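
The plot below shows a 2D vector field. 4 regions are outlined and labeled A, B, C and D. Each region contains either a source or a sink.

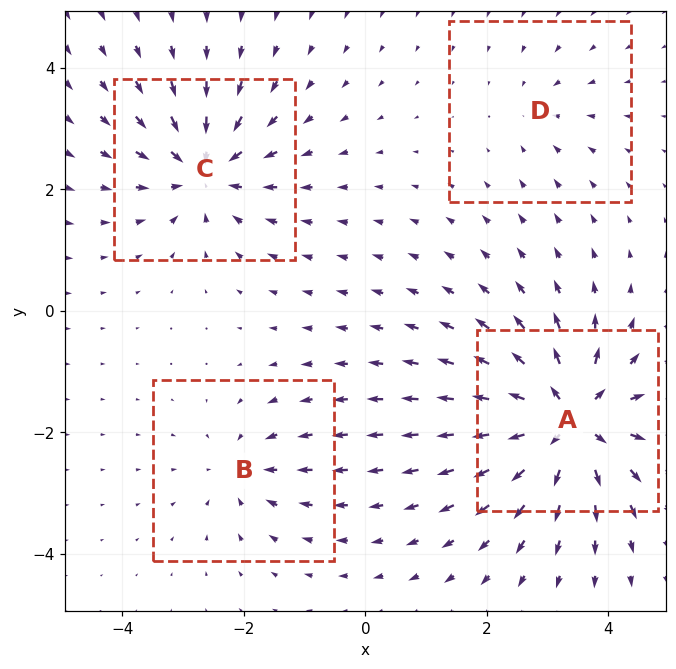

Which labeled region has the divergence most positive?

A

Divergence at each region's feature centre — A: about +9, B: about -4, C: about -6, D: about -3. Region A is most positive.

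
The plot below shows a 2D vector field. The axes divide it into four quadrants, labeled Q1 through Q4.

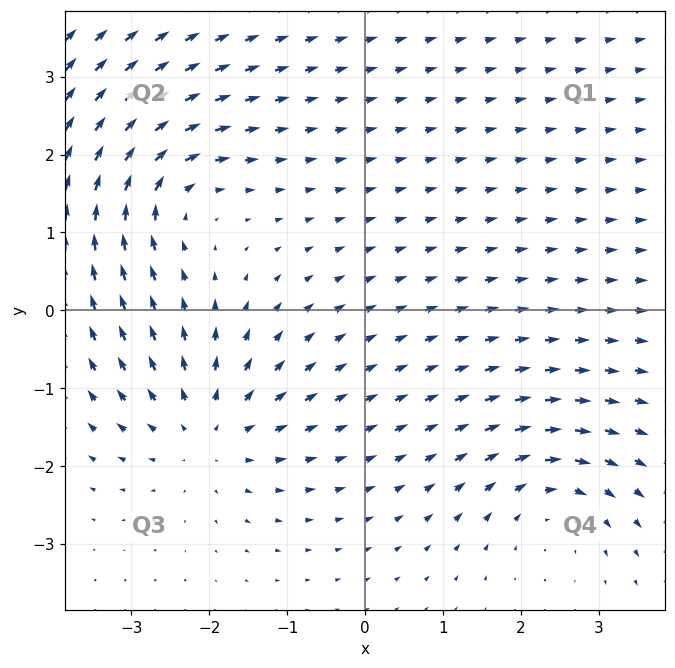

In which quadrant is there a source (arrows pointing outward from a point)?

The source sits at approximately (-2.0, -1.6), which lies in quadrant Q3. The divergence there is about +4, positive as expected for a source.

Q3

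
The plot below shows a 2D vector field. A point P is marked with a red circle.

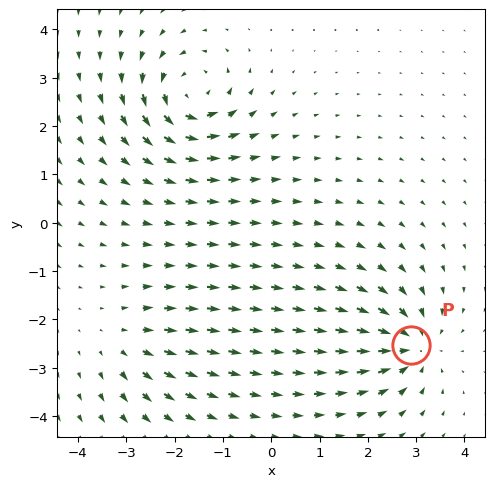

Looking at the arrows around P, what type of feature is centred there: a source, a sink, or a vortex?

At P (2.9, -2.5) the arrows converge inward. Divergence about -6, curl ≈0 — negative divergence with near-zero curl is a sink.

sink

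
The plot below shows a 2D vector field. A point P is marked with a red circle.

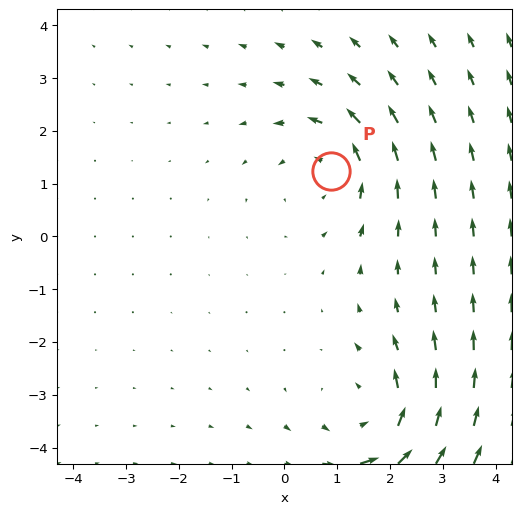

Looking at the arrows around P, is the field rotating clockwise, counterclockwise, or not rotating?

counterclockwise

Near P at (0.9, 1.2) the arrows circulate counterclockwise. The curl (z-component) there is about +3; positive curl means counterclockwise rotation.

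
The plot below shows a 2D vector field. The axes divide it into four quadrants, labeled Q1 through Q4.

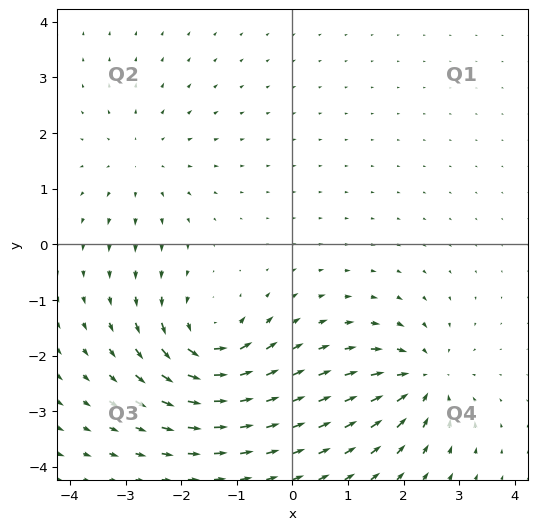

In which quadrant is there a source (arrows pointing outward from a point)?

Q2

The source sits at approximately (-2.7, 1.5), which lies in quadrant Q2. The divergence there is about +3, positive as expected for a source.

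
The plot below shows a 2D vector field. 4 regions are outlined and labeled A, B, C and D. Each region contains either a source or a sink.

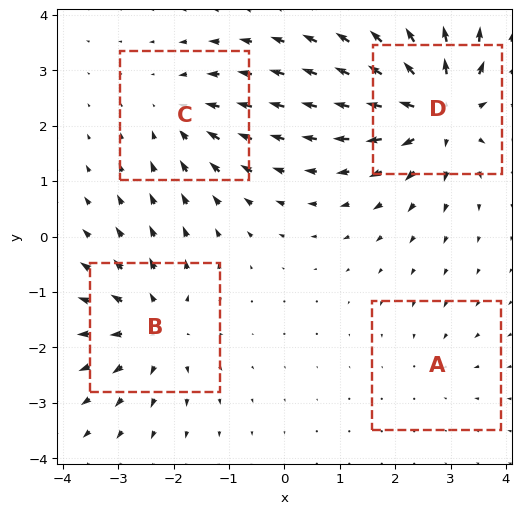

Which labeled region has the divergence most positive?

Divergence at each region's feature centre — A: about -2, B: about +5, C: about -3, D: about +7. Region D is most positive.

D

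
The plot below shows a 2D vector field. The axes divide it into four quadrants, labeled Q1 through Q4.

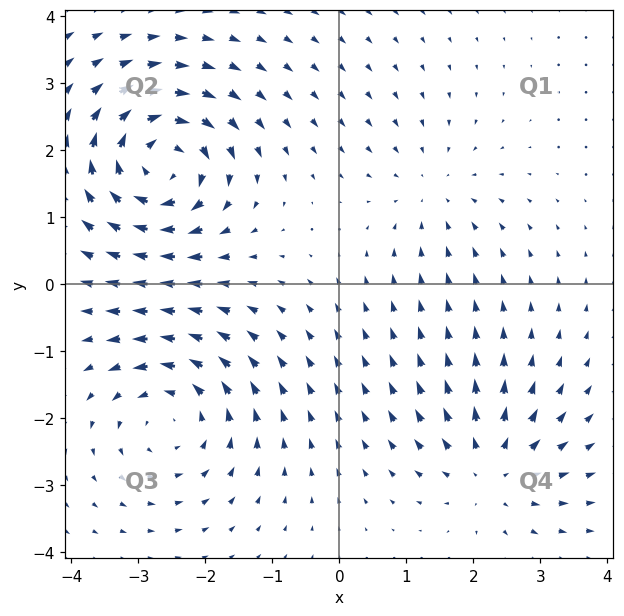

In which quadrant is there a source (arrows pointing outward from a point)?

The source sits at approximately (2.3, -2.8), which lies in quadrant Q4. The divergence there is about +4, positive as expected for a source.

Q4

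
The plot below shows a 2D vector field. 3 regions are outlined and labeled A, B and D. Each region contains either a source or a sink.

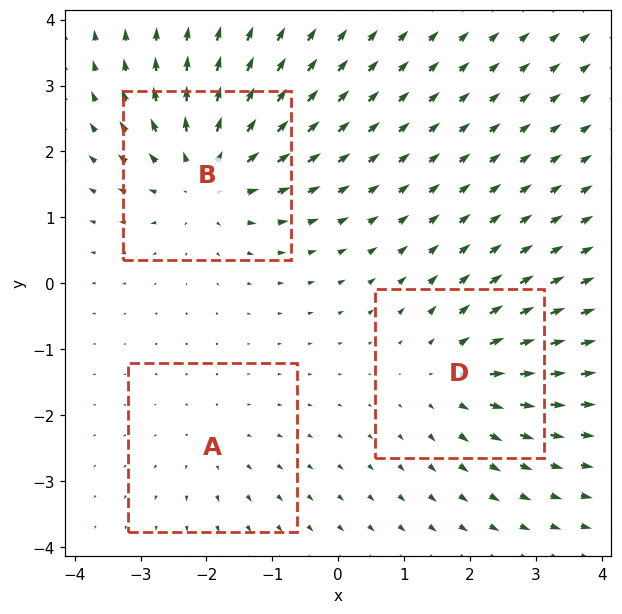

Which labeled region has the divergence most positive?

B

Divergence at each region's feature centre — A: about +2, B: about +5, D: about +3. Region B is most positive.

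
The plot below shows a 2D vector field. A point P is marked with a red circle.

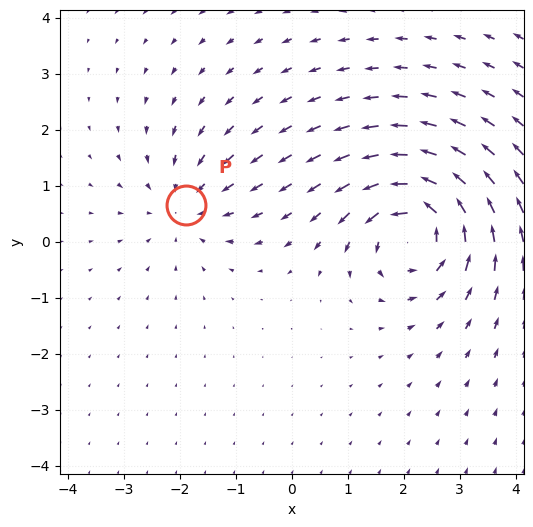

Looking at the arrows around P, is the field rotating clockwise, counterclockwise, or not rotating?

not rotating

Near P at (-1.9, 0.7) the arrows show no circulation. The curl there is ≈0.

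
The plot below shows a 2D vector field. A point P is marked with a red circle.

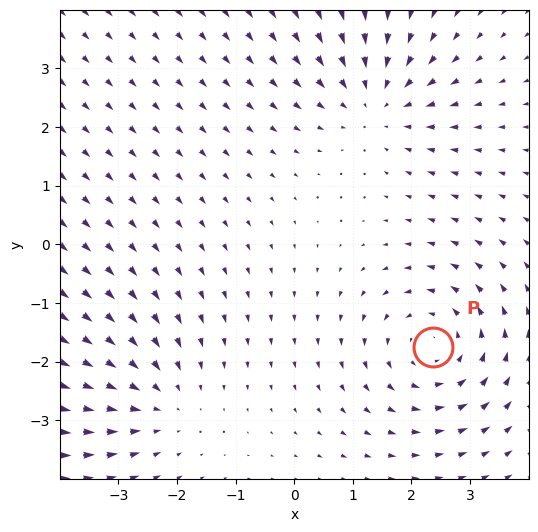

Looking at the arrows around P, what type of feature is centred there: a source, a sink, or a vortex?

At P (2.4, -1.7) the arrows circulate counterclockwise. Divergence ≈0, curl about +4 — near-zero divergence with nonzero curl is a vortex.

vortex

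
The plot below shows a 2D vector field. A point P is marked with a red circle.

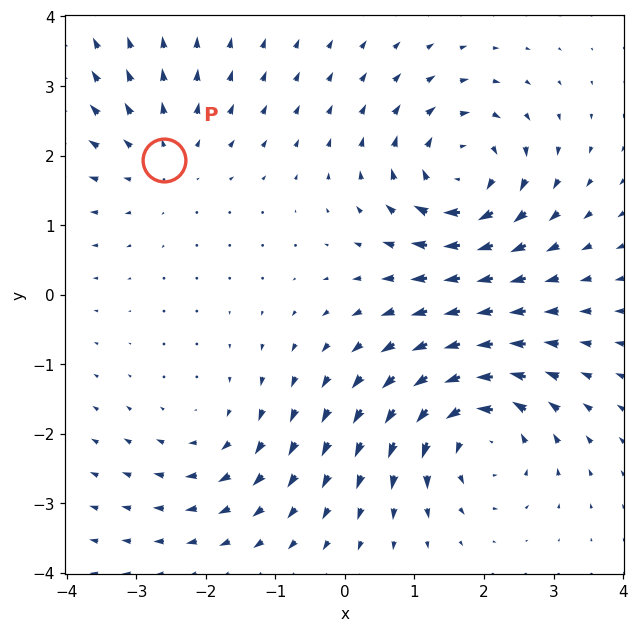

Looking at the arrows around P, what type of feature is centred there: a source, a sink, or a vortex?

At P (-2.6, 1.9) the arrows spread outward. Divergence about +3, curl ≈0 — positive divergence with near-zero curl is a source.

source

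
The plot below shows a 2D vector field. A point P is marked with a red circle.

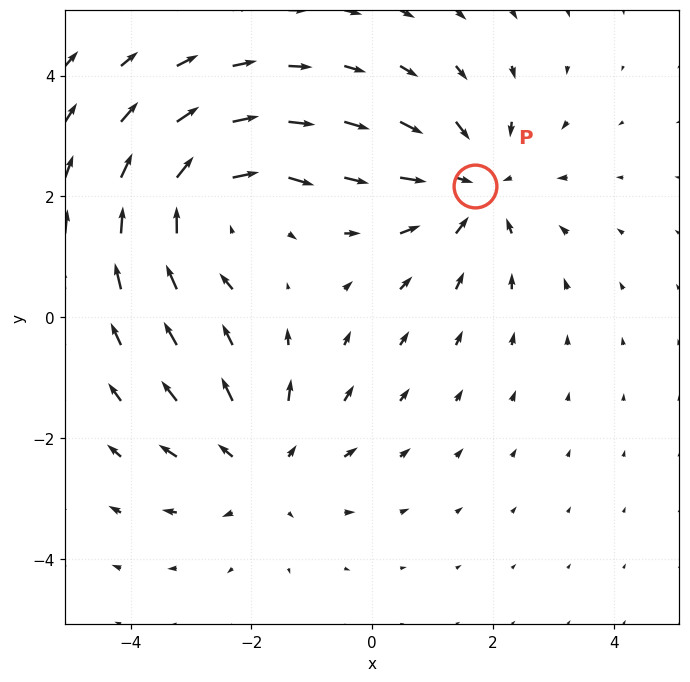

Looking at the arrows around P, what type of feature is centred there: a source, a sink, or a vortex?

sink

At P (1.7, 2.2) the arrows converge inward. Divergence about -3, curl ≈0 — negative divergence with near-zero curl is a sink.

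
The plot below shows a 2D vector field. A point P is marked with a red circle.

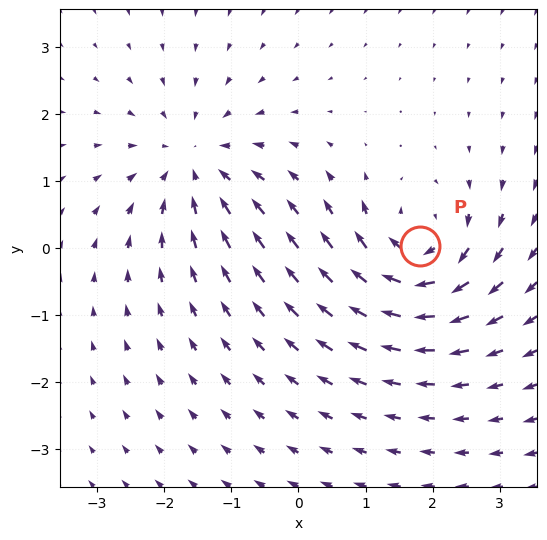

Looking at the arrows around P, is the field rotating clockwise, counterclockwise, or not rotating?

clockwise

Near P at (1.8, 0.0) the arrows circulate clockwise. The curl (z-component) there is about -6; negative curl means clockwise rotation.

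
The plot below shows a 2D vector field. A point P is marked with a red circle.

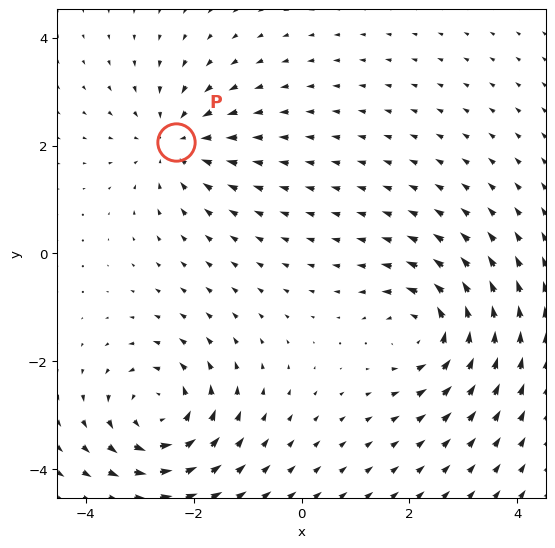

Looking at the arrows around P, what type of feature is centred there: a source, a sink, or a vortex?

At P (-2.3, 2.1) the arrows converge inward. Divergence about -3, curl ≈0 — negative divergence with near-zero curl is a sink.

sink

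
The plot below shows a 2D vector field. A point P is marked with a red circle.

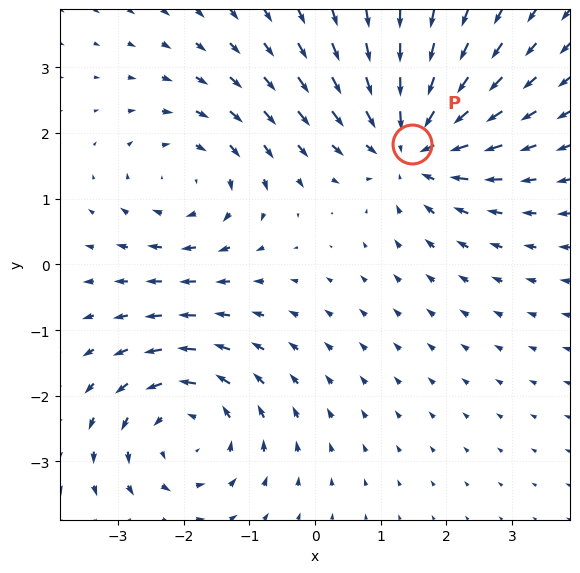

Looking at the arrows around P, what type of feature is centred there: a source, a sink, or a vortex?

sink

At P (1.5, 1.8) the arrows converge inward. Divergence about -5, curl ≈0 — negative divergence with near-zero curl is a sink.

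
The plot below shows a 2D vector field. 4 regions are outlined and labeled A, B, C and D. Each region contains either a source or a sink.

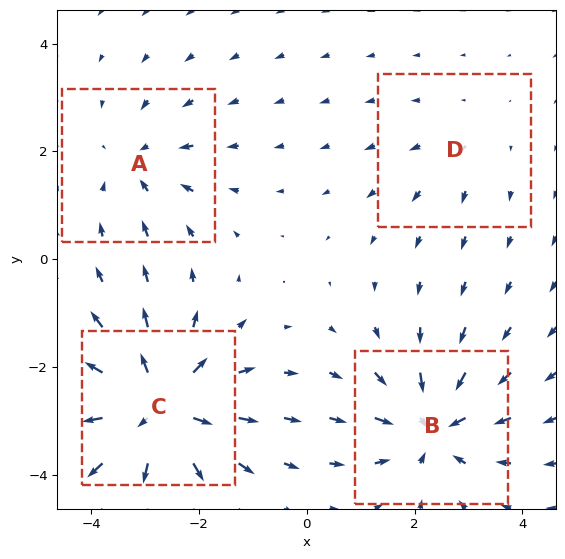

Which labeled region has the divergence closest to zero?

Divergence at each region's feature centre — A: about -4, B: about -6, C: about +8, D: about +2. Region D is closest to zero.

D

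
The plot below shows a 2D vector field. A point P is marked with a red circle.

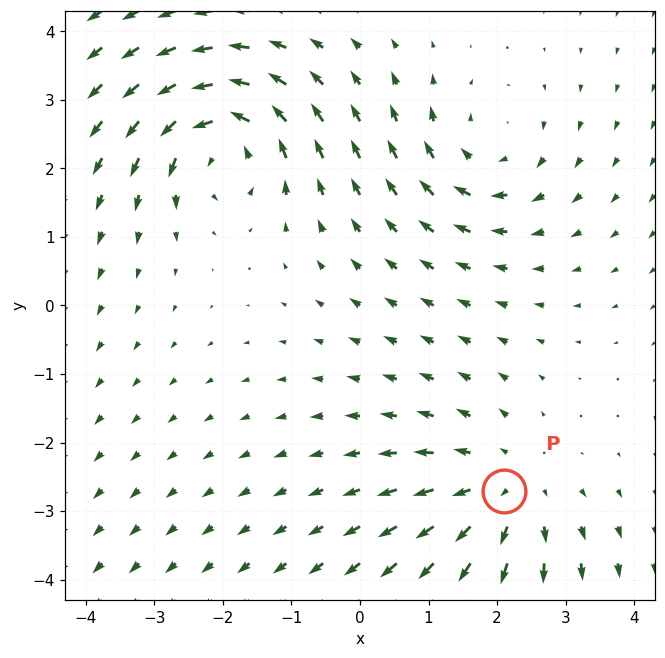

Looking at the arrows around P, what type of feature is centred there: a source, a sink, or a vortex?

At P (2.1, -2.7) the arrows spread outward. Divergence about +3, curl ≈0 — positive divergence with near-zero curl is a source.

source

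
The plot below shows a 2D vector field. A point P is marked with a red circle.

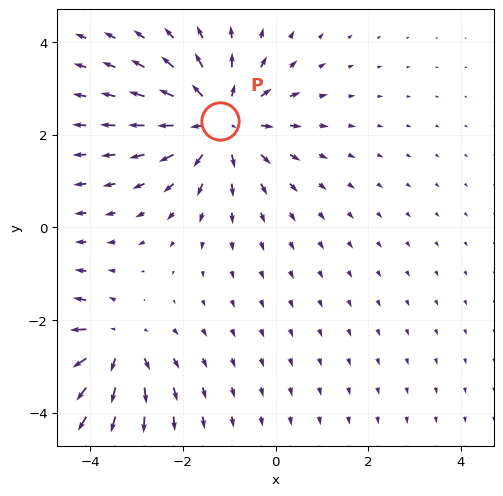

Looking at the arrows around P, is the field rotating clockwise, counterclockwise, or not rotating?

not rotating

Near P at (-1.2, 2.3) the arrows show no circulation. The curl there is ≈0.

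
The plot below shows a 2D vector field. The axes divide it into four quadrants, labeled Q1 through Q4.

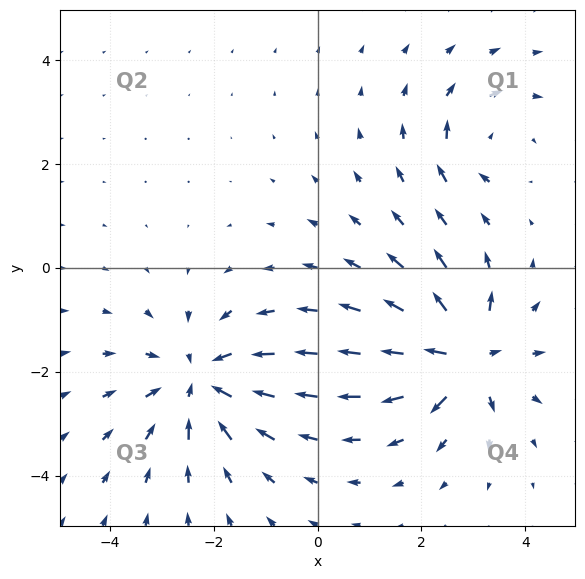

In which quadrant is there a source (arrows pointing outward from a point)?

The source sits at approximately (2.8, -1.7), which lies in quadrant Q4. The divergence there is about +6, positive as expected for a source.

Q4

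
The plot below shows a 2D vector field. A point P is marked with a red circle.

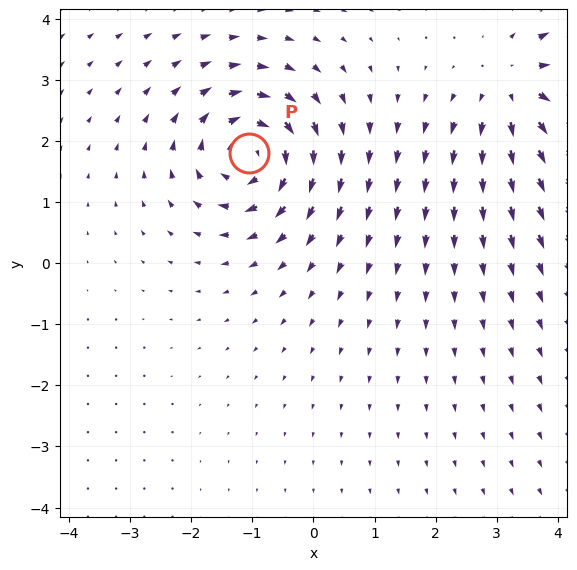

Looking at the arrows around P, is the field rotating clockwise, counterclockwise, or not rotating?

clockwise

Near P at (-1.1, 1.8) the arrows circulate clockwise. The curl (z-component) there is about -5; negative curl means clockwise rotation.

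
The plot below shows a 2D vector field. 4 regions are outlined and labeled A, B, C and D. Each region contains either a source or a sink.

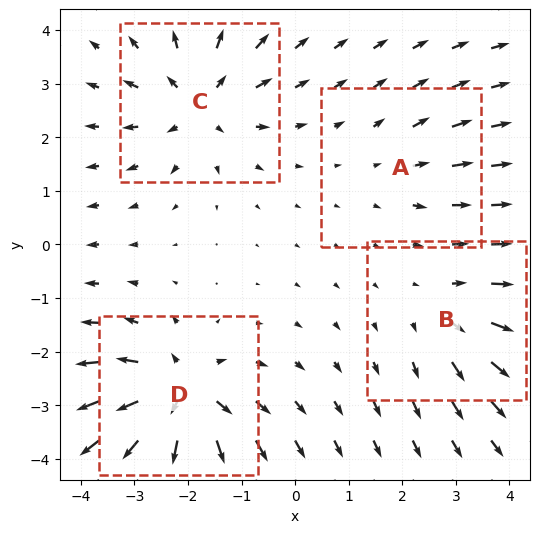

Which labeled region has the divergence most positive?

Divergence at each region's feature centre — A: about +2, B: about +3, C: about +5, D: about +7. Region D is most positive.

D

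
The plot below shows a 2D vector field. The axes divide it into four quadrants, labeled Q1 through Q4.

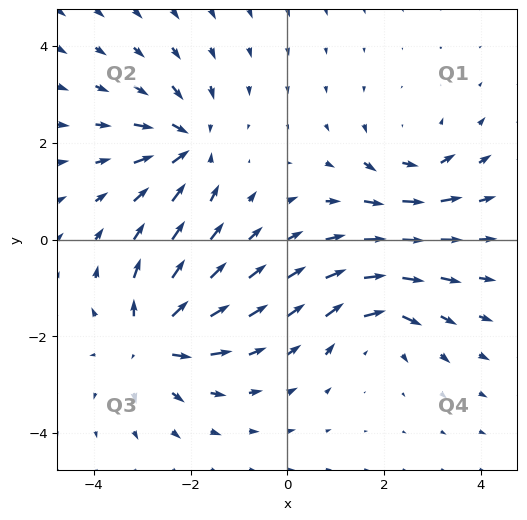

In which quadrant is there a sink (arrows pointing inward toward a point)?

Q2

The sink sits at approximately (-2.1, 2.0), which lies in quadrant Q2. The divergence there is about -5, negative as expected for a sink.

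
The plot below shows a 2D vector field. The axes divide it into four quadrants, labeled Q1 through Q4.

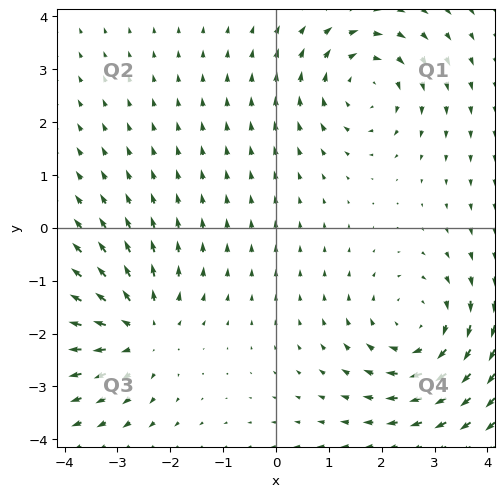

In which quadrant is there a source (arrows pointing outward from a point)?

The source sits at approximately (-2.6, -1.9), which lies in quadrant Q3. The divergence there is about +3, positive as expected for a source.

Q3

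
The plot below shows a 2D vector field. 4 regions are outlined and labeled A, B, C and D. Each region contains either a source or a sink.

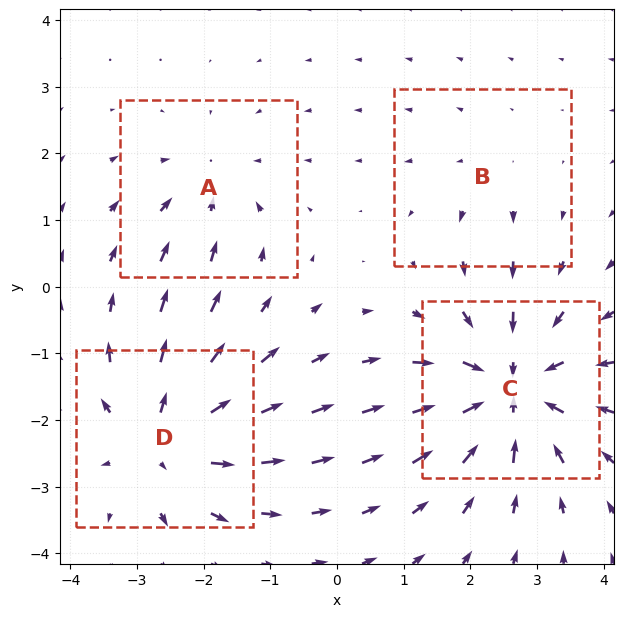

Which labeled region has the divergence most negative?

Divergence at each region's feature centre — A: about -3, B: about +2, C: about -7, D: about +6. Region C is most negative.

C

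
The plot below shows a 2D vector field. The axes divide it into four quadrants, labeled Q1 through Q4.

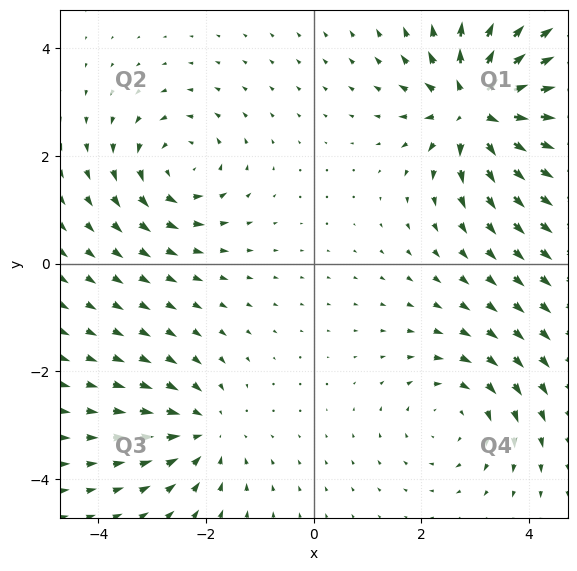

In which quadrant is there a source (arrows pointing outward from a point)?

The source sits at approximately (3.1, 2.9), which lies in quadrant Q1. The divergence there is about +6, positive as expected for a source.

Q1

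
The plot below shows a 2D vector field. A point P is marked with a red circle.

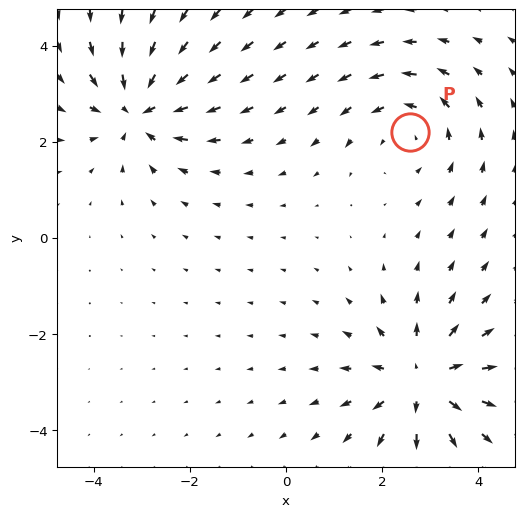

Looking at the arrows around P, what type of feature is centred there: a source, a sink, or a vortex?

At P (2.6, 2.2) the arrows circulate counterclockwise. Divergence ≈0, curl about +2 — near-zero divergence with nonzero curl is a vortex.

vortex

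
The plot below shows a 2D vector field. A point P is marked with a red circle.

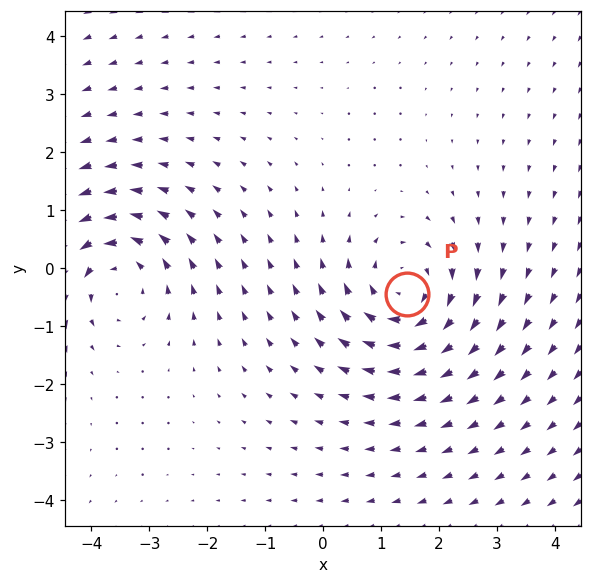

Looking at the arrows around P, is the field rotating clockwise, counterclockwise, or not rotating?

clockwise

Near P at (1.5, -0.4) the arrows circulate clockwise. The curl (z-component) there is about -4; negative curl means clockwise rotation.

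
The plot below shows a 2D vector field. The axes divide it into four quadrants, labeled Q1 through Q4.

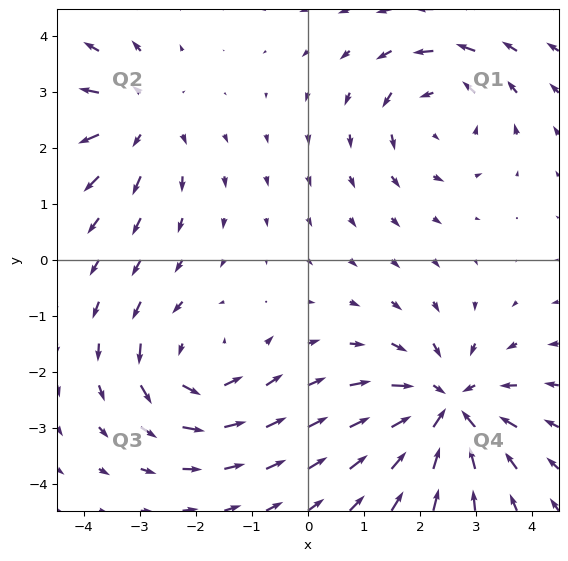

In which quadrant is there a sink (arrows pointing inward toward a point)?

The sink sits at approximately (2.5, -2.6), which lies in quadrant Q4. The divergence there is about -5, negative as expected for a sink.

Q4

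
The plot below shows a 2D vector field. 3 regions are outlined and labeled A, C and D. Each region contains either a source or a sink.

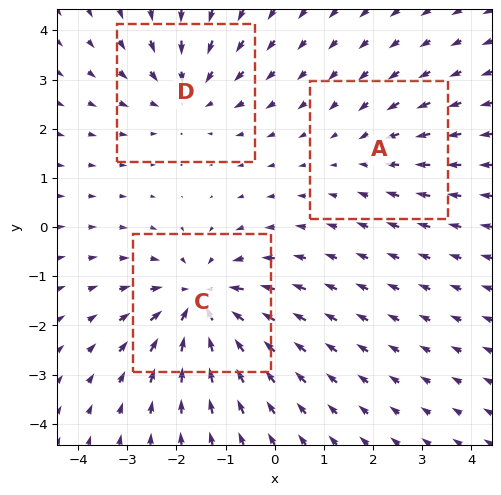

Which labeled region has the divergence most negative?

C

Divergence at each region's feature centre — A: about -2, C: about -4, D: about -3. Region C is most negative.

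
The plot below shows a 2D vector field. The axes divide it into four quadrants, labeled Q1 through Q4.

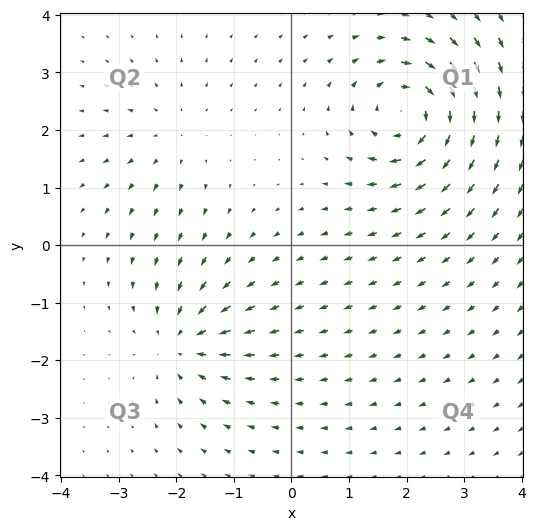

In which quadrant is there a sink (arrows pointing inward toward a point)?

Q3

The sink sits at approximately (-1.9, -1.7), which lies in quadrant Q3. The divergence there is about -4, negative as expected for a sink.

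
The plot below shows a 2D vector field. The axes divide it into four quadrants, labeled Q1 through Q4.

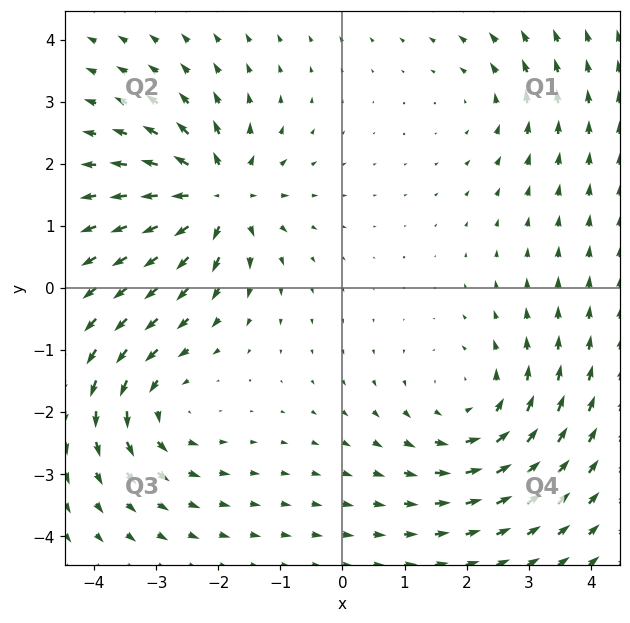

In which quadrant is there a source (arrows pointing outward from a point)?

Q2

The source sits at approximately (-2.0, 1.5), which lies in quadrant Q2. The divergence there is about +7, positive as expected for a source.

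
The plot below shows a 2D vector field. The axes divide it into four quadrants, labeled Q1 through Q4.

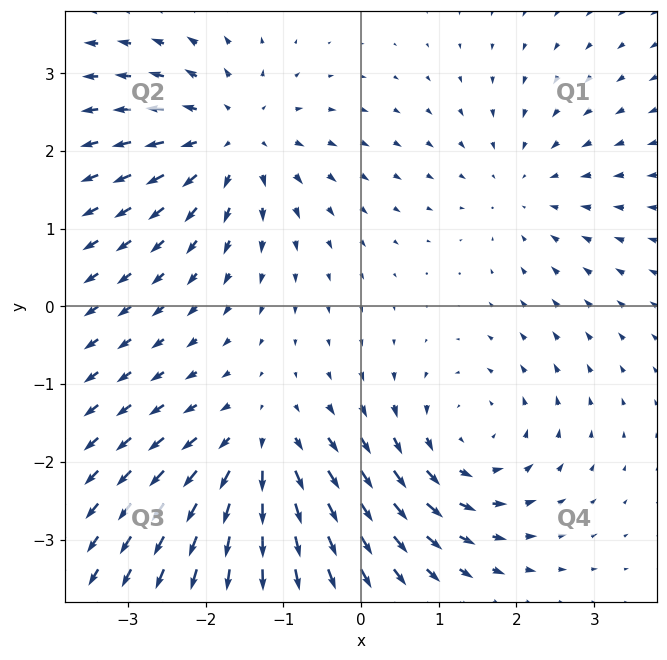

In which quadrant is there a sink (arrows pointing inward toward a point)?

Q1

The sink sits at approximately (2.1, 1.5), which lies in quadrant Q1. The divergence there is about -2, negative as expected for a sink.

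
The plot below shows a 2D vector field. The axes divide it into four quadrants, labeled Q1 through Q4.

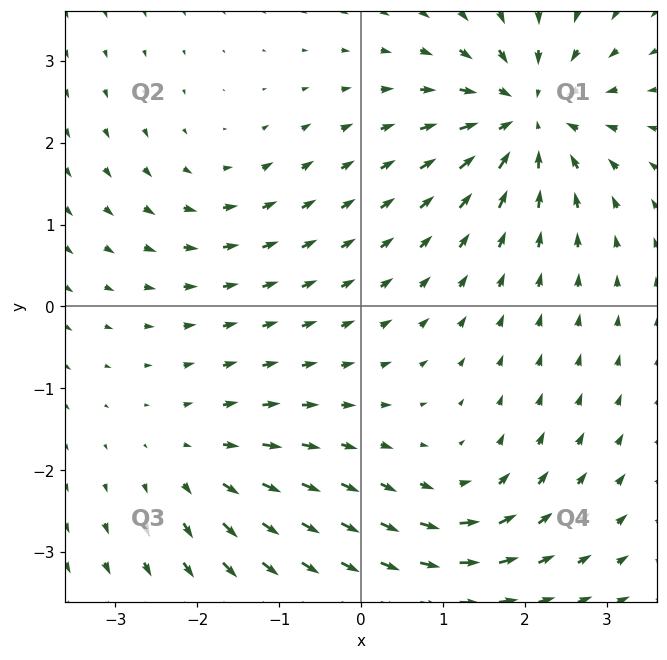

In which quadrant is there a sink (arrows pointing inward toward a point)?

Q1

The sink sits at approximately (2.0, 2.3), which lies in quadrant Q1. The divergence there is about -6, negative as expected for a sink.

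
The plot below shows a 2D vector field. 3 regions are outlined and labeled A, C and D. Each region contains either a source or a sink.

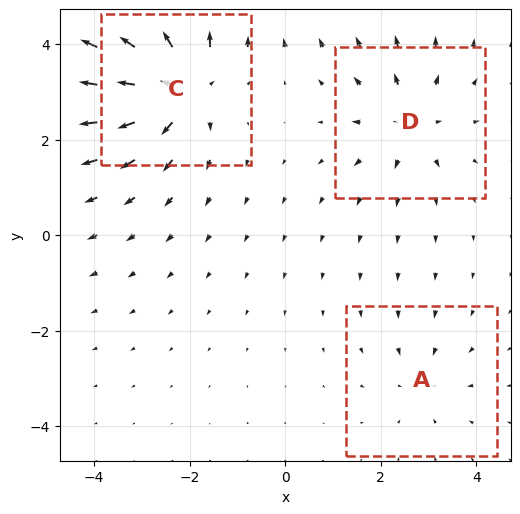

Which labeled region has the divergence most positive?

Divergence at each region's feature centre — A: about -2, C: about +5, D: about +3. Region C is most positive.

C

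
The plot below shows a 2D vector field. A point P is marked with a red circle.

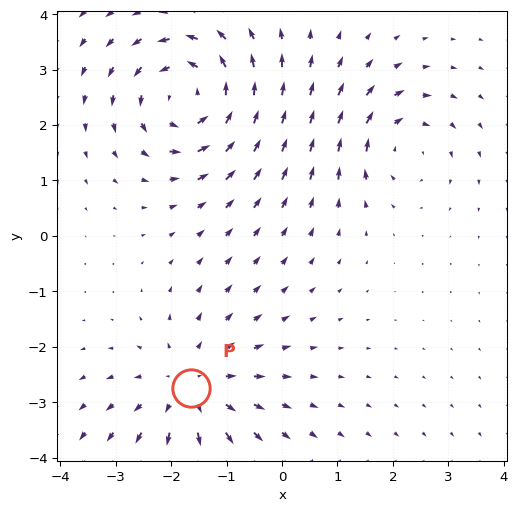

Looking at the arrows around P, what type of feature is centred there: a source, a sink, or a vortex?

source

At P (-1.6, -2.7) the arrows spread outward. Divergence about +4, curl ≈0 — positive divergence with near-zero curl is a source.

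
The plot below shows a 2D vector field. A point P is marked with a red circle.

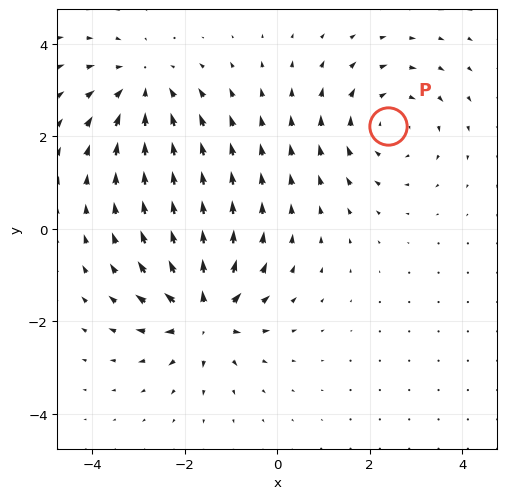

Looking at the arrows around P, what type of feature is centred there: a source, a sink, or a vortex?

vortex

At P (2.4, 2.2) the arrows circulate clockwise. Divergence ≈0, curl about -4 — near-zero divergence with nonzero curl is a vortex.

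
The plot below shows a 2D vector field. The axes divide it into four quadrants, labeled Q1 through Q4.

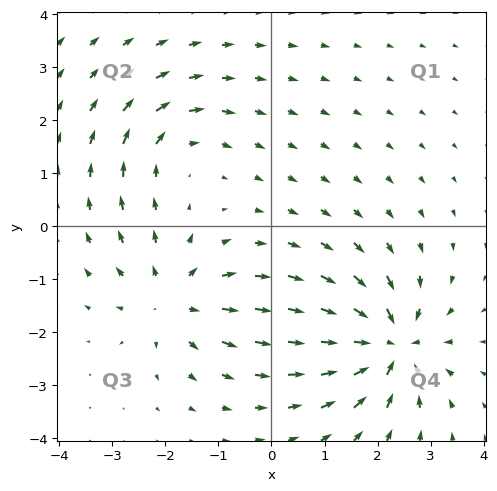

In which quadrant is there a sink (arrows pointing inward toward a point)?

The sink sits at approximately (2.2, -2.2), which lies in quadrant Q4. The divergence there is about -6, negative as expected for a sink.

Q4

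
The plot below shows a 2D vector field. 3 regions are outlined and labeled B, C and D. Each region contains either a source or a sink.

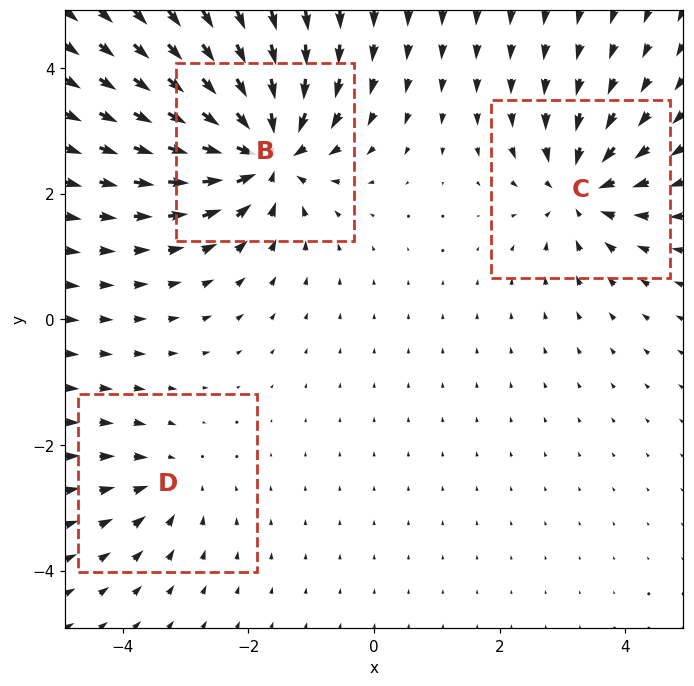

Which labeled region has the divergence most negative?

Divergence at each region's feature centre — B: about -6, C: about -4, D: about -2. Region B is most negative.

B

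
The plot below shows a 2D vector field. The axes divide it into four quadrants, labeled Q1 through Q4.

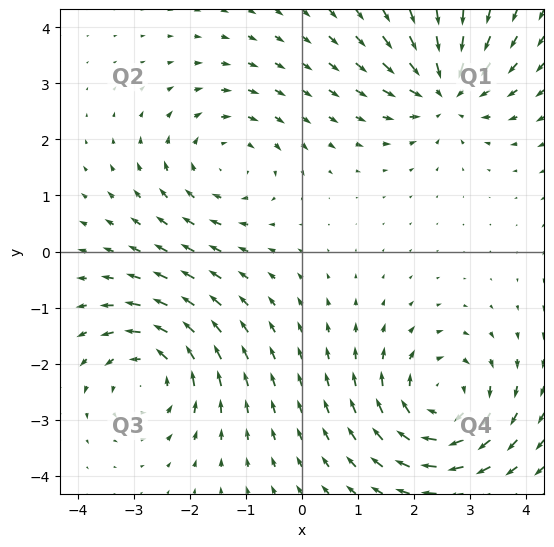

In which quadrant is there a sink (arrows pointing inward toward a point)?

Q1

The sink sits at approximately (2.6, 2.9), which lies in quadrant Q1. The divergence there is about -5, negative as expected for a sink.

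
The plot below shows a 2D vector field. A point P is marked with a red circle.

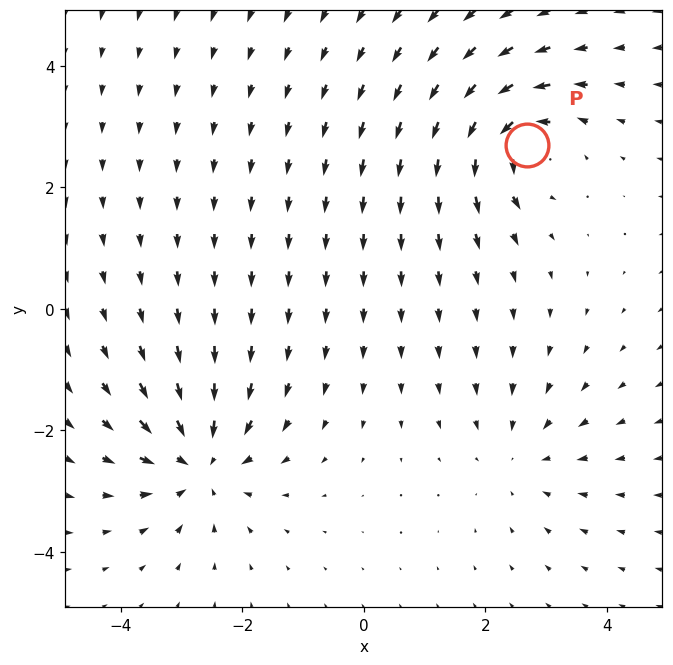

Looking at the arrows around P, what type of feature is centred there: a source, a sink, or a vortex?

vortex

At P (2.7, 2.7) the arrows circulate counterclockwise. Divergence ≈0, curl about +6 — near-zero divergence with nonzero curl is a vortex.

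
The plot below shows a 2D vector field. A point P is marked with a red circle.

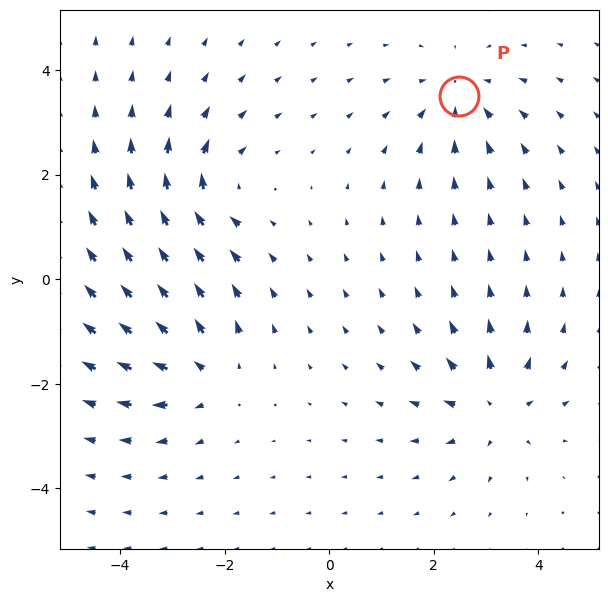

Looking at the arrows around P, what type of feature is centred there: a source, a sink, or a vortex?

At P (2.5, 3.5) the arrows converge inward. Divergence about -5, curl ≈0 — negative divergence with near-zero curl is a sink.

sink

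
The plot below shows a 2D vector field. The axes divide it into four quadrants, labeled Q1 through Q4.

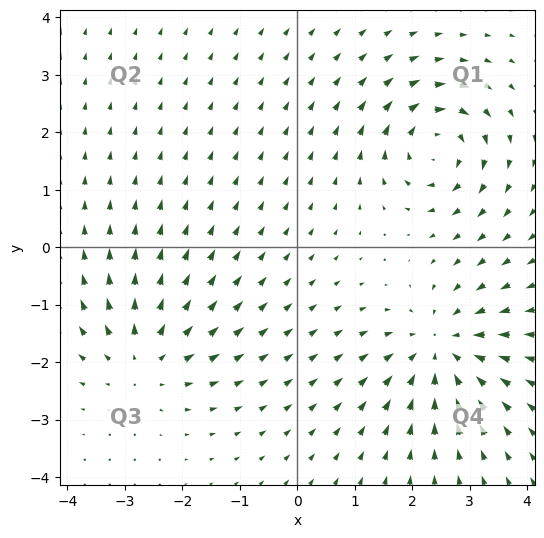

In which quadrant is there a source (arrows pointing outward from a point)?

Q3

The source sits at approximately (-2.7, -1.9), which lies in quadrant Q3. The divergence there is about +3, positive as expected for a source.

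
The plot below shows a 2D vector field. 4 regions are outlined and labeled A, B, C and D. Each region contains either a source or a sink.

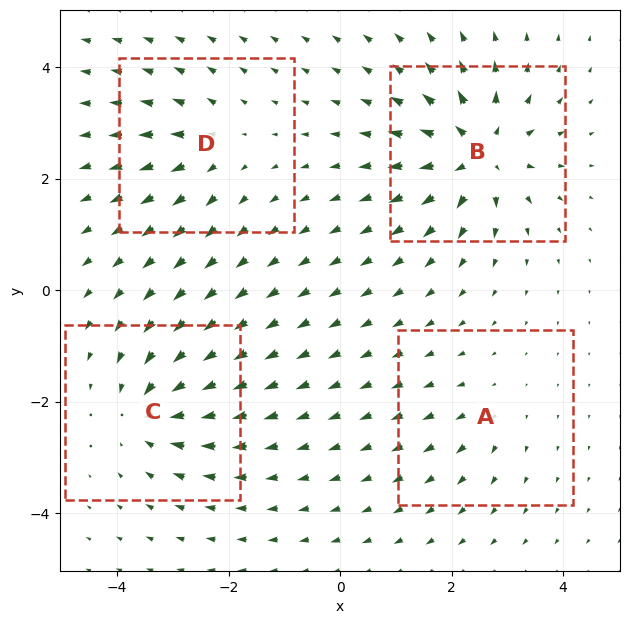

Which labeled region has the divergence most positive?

Divergence at each region's feature centre — A: about +2, B: about +8, C: about -6, D: about +4. Region B is most positive.

B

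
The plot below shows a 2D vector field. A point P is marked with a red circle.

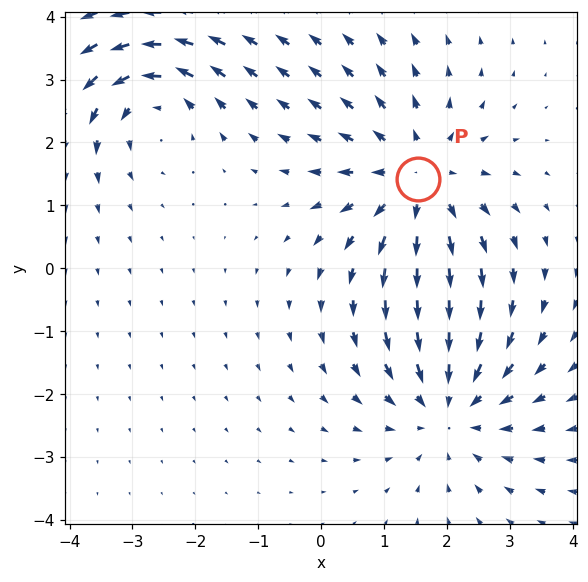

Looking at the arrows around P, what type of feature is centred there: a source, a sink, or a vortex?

source

At P (1.5, 1.4) the arrows spread outward. Divergence about +3, curl ≈0 — positive divergence with near-zero curl is a source.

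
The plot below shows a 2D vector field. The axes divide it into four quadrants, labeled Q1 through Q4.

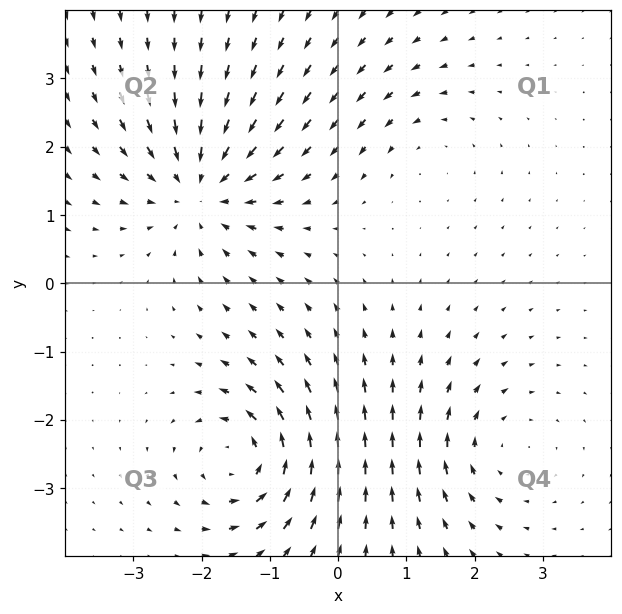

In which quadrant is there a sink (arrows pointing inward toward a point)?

Q2

The sink sits at approximately (-2.0, 1.4), which lies in quadrant Q2. The divergence there is about -5, negative as expected for a sink.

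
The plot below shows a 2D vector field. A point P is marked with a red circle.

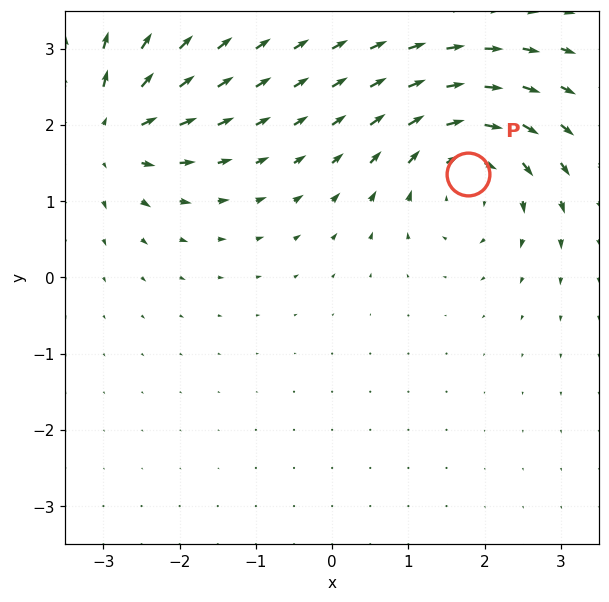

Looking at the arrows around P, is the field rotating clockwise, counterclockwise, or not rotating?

clockwise

Near P at (1.8, 1.4) the arrows circulate clockwise. The curl (z-component) there is about -5; negative curl means clockwise rotation.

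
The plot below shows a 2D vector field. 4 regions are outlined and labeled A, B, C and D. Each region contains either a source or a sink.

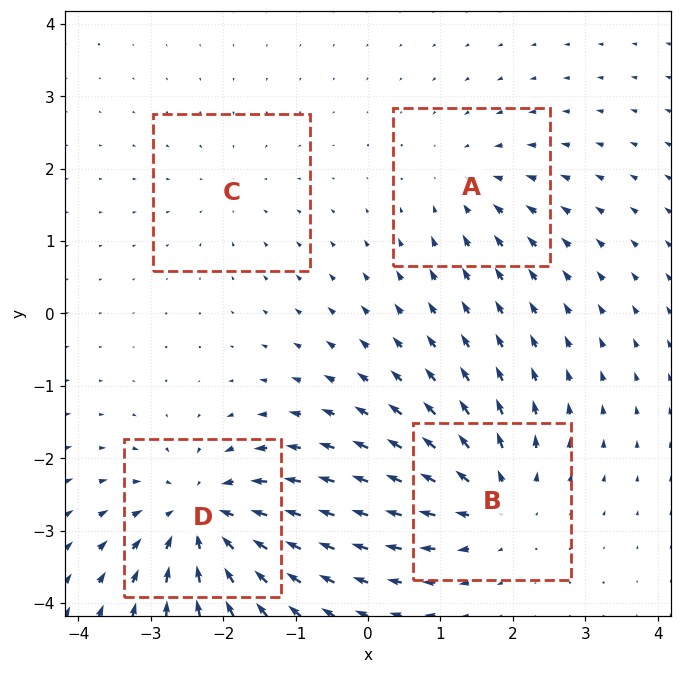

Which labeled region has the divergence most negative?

D

Divergence at each region's feature centre — A: about -3, B: about +5, C: about -2, D: about -7. Region D is most negative.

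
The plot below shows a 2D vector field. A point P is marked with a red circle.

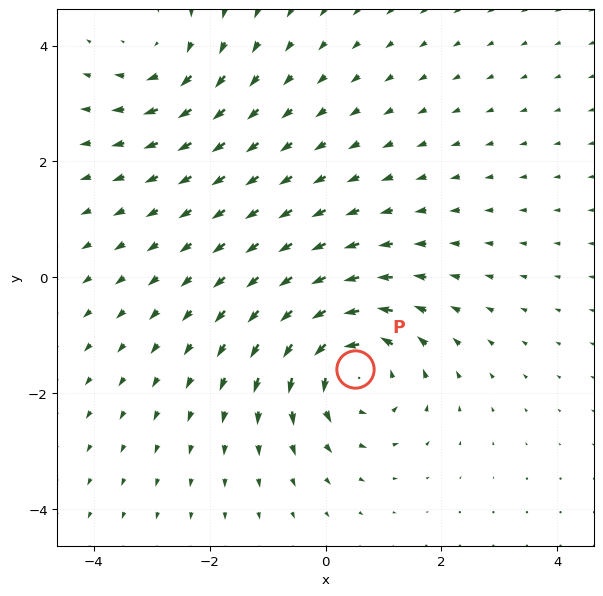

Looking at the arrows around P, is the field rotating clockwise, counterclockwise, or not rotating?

Near P at (0.5, -1.6) the arrows circulate counterclockwise. The curl (z-component) there is about +5; positive curl means counterclockwise rotation.

counterclockwise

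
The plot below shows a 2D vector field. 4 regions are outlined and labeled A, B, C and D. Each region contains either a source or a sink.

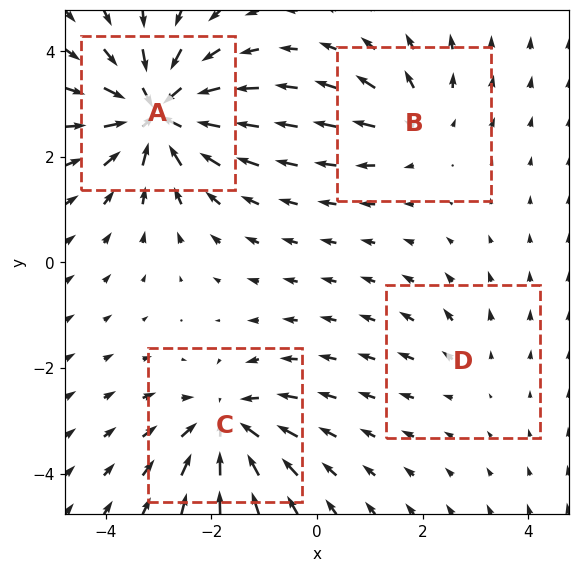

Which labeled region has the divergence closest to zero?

D

Divergence at each region's feature centre — A: about -8, B: about +4, C: about -5, D: about +2. Region D is closest to zero.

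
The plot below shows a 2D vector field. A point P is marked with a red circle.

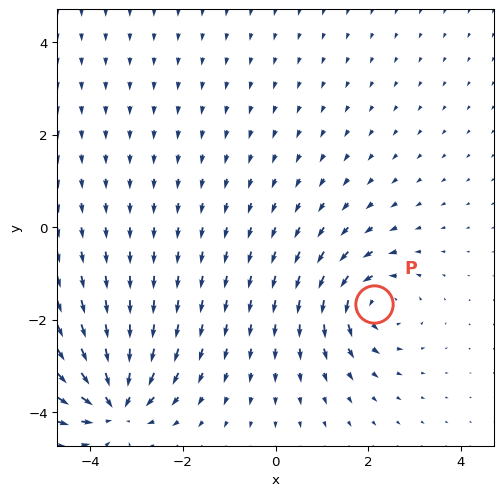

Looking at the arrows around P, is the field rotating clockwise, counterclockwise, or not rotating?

Near P at (2.1, -1.7) the arrows circulate counterclockwise. The curl (z-component) there is about +5; positive curl means counterclockwise rotation.

counterclockwise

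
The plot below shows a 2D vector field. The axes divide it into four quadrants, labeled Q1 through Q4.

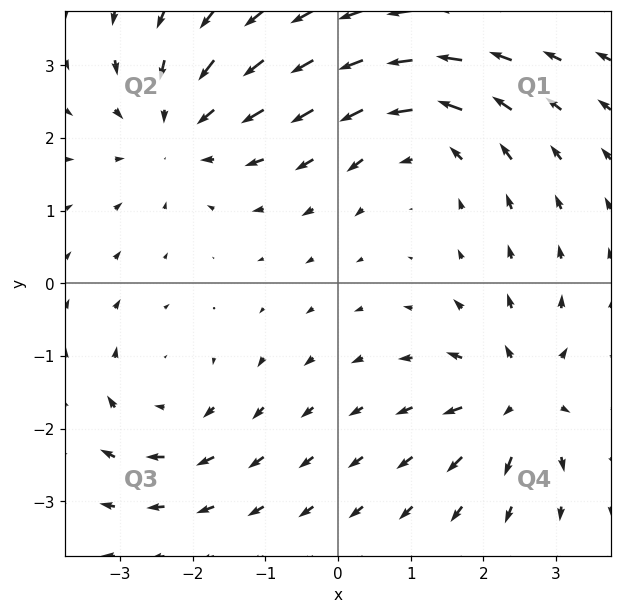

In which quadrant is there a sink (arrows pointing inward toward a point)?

Q2

The sink sits at approximately (-2.2, 2.1), which lies in quadrant Q2. The divergence there is about -4, negative as expected for a sink.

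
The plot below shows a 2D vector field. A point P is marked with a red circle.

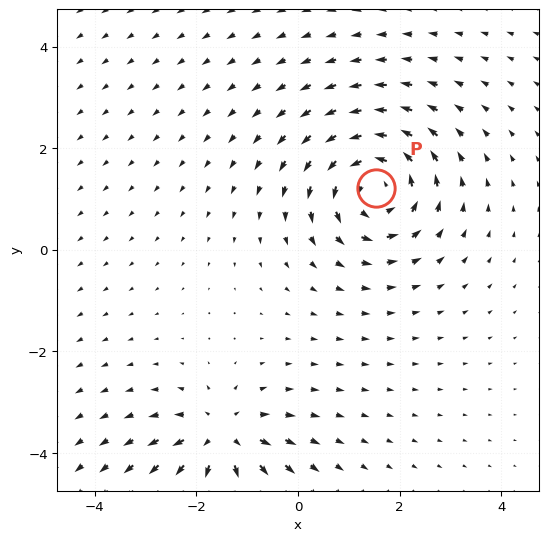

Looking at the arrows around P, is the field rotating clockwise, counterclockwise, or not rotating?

Near P at (1.5, 1.2) the arrows circulate counterclockwise. The curl (z-component) there is about +5; positive curl means counterclockwise rotation.

counterclockwise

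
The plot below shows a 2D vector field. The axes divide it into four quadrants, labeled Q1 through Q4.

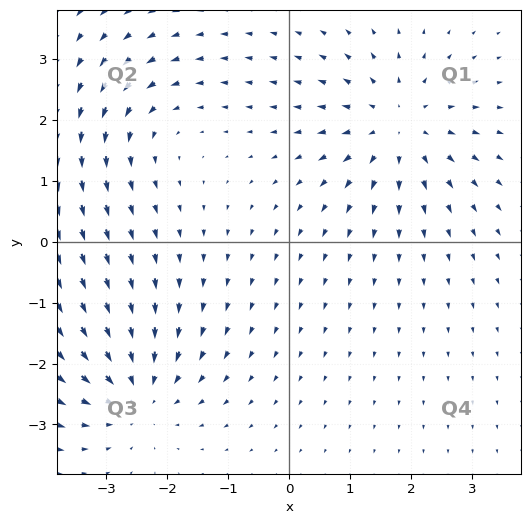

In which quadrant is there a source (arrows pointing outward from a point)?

Q1

The source sits at approximately (1.8, 1.9), which lies in quadrant Q1. The divergence there is about +5, positive as expected for a source.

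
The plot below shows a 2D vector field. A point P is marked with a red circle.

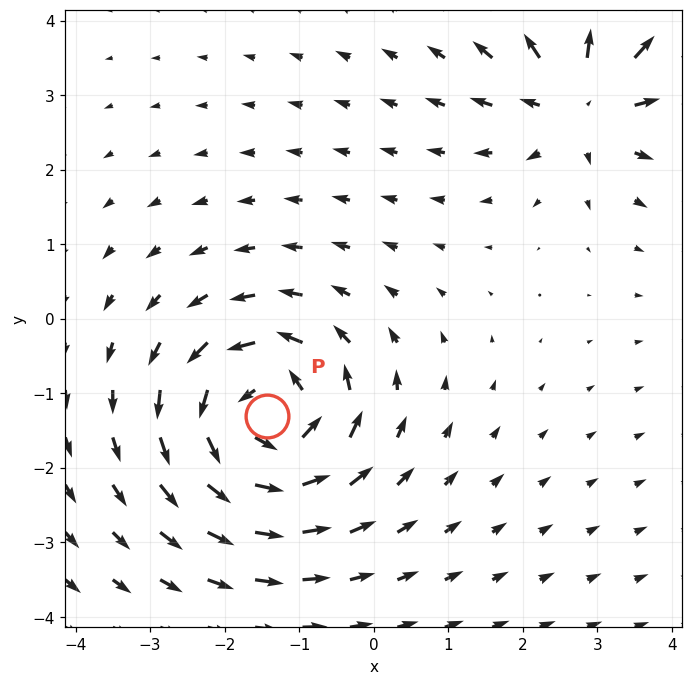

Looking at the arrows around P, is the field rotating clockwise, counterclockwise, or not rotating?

counterclockwise

Near P at (-1.4, -1.3) the arrows circulate counterclockwise. The curl (z-component) there is about +5; positive curl means counterclockwise rotation.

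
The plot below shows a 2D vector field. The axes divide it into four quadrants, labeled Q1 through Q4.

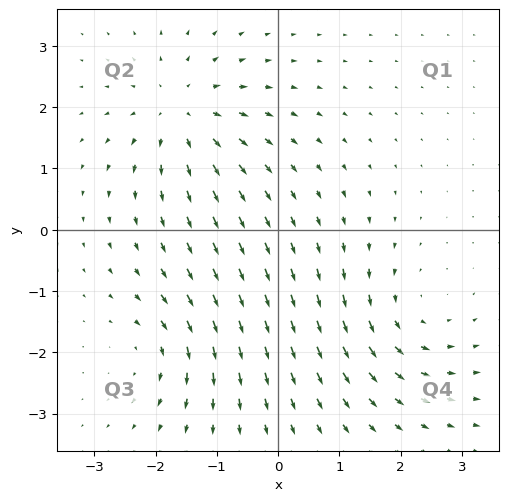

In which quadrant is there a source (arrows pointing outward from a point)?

The source sits at approximately (-1.6, 1.9), which lies in quadrant Q2. The divergence there is about +5, positive as expected for a source.

Q2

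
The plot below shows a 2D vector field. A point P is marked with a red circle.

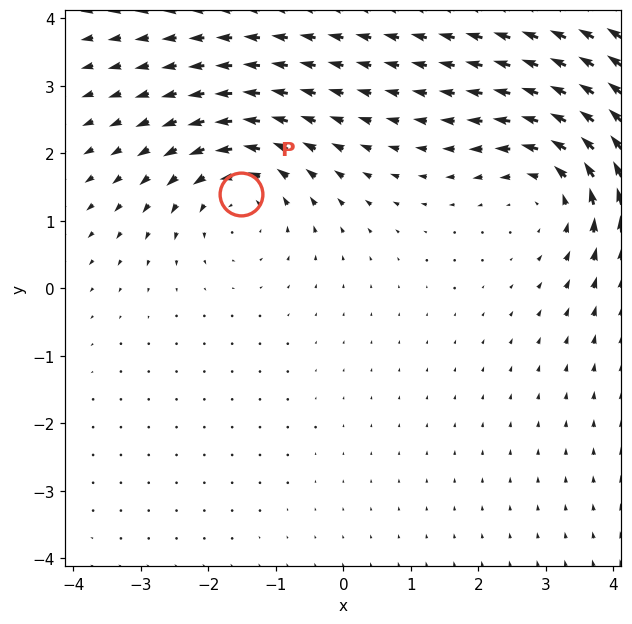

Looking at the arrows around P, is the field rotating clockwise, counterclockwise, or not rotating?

Near P at (-1.5, 1.4) the arrows circulate counterclockwise. The curl (z-component) there is about +3; positive curl means counterclockwise rotation.

counterclockwise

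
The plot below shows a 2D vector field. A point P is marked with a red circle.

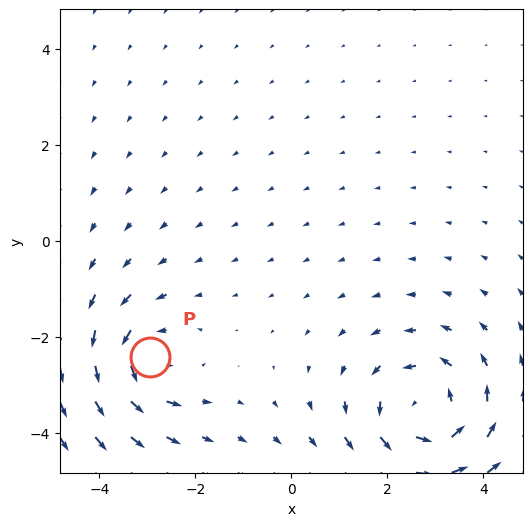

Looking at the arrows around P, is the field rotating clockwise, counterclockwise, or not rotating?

Near P at (-3.0, -2.4) the arrows circulate counterclockwise. The curl (z-component) there is about +4; positive curl means counterclockwise rotation.

counterclockwise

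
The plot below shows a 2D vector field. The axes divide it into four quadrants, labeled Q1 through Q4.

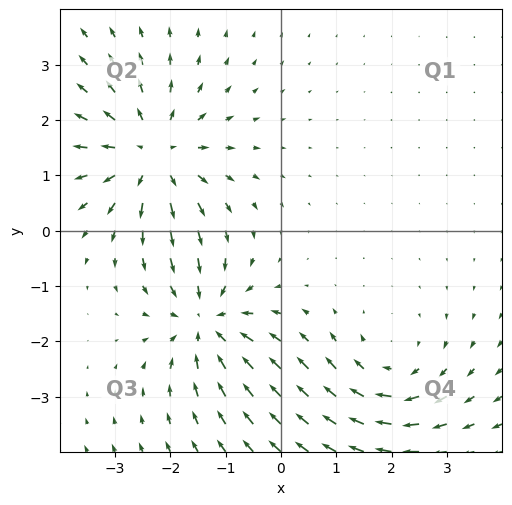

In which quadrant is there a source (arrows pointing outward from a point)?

The source sits at approximately (-2.3, 1.4), which lies in quadrant Q2. The divergence there is about +4, positive as expected for a source.

Q2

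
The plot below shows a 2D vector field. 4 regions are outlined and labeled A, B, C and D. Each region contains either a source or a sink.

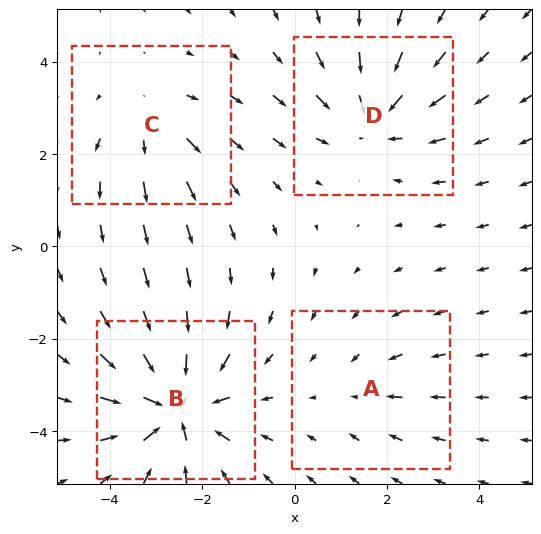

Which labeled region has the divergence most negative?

B

Divergence at each region's feature centre — A: about -2, B: about -6, C: about +3, D: about -4. Region B is most negative.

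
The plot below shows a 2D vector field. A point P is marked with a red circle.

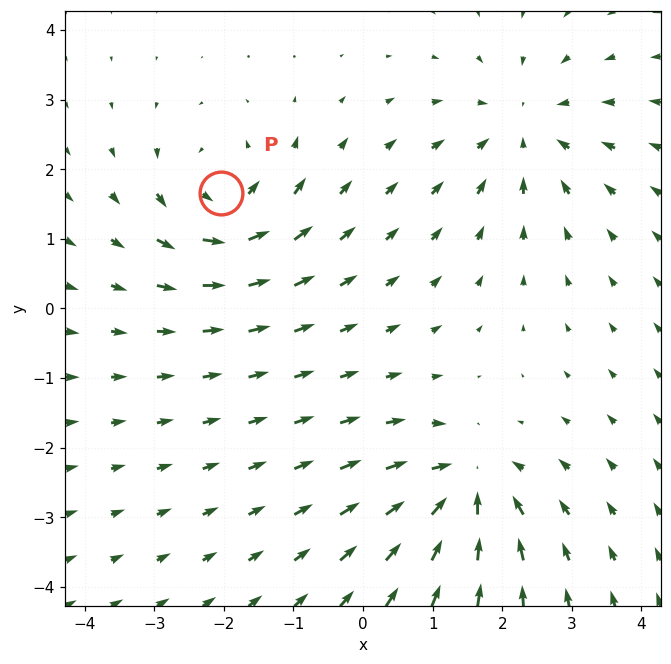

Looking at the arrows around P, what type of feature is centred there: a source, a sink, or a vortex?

vortex

At P (-2.0, 1.7) the arrows circulate counterclockwise. Divergence ≈0, curl about +6 — near-zero divergence with nonzero curl is a vortex.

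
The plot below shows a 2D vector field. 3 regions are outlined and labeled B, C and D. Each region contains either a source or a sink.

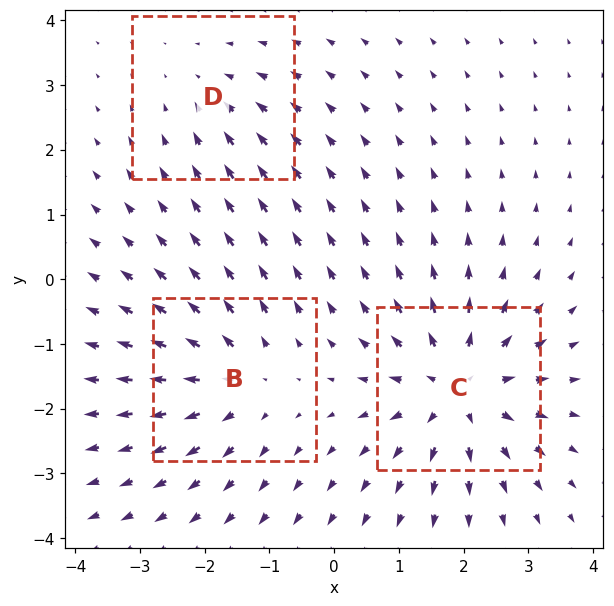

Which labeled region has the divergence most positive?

C

Divergence at each region's feature centre — B: about +4, C: about +5, D: about -2. Region C is most positive.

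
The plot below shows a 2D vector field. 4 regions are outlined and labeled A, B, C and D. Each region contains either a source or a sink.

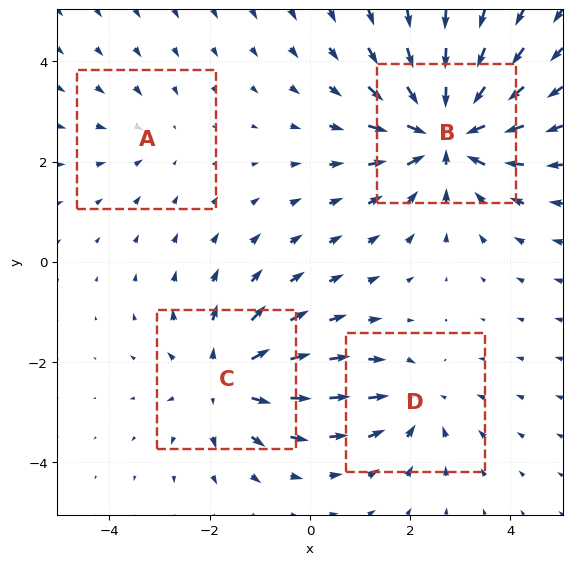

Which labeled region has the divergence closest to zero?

A

Divergence at each region's feature centre — A: about -2, B: about -7, C: about +4, D: about -3. Region A is closest to zero.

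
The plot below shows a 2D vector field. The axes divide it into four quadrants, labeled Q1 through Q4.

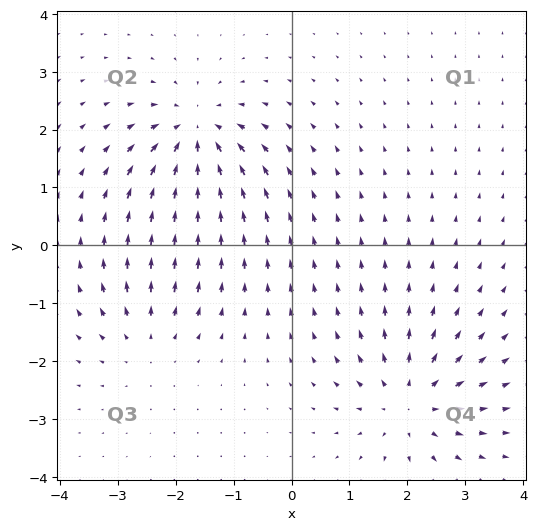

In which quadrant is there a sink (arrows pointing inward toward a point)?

The sink sits at approximately (-1.7, 1.9), which lies in quadrant Q2. The divergence there is about -6, negative as expected for a sink.

Q2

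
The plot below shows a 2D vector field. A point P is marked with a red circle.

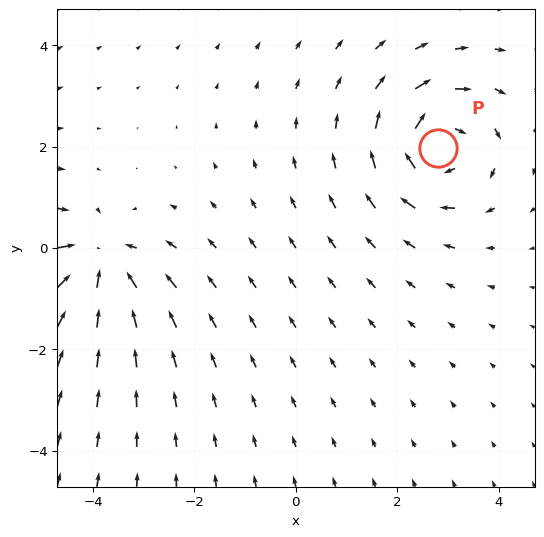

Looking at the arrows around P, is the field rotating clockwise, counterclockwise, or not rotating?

clockwise

Near P at (2.8, 2.0) the arrows circulate clockwise. The curl (z-component) there is about -4; negative curl means clockwise rotation.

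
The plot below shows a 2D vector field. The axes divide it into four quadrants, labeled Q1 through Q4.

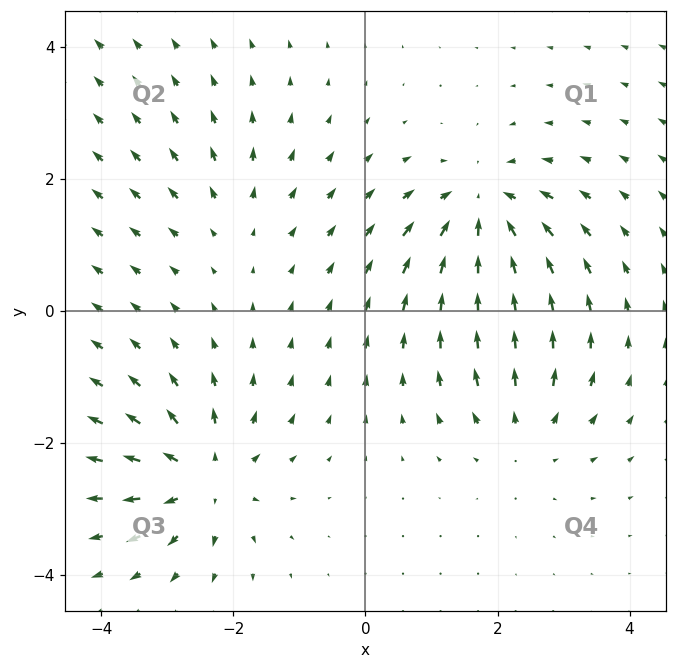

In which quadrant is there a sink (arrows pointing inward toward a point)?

Q1

The sink sits at approximately (1.8, 1.5), which lies in quadrant Q1. The divergence there is about -6, negative as expected for a sink.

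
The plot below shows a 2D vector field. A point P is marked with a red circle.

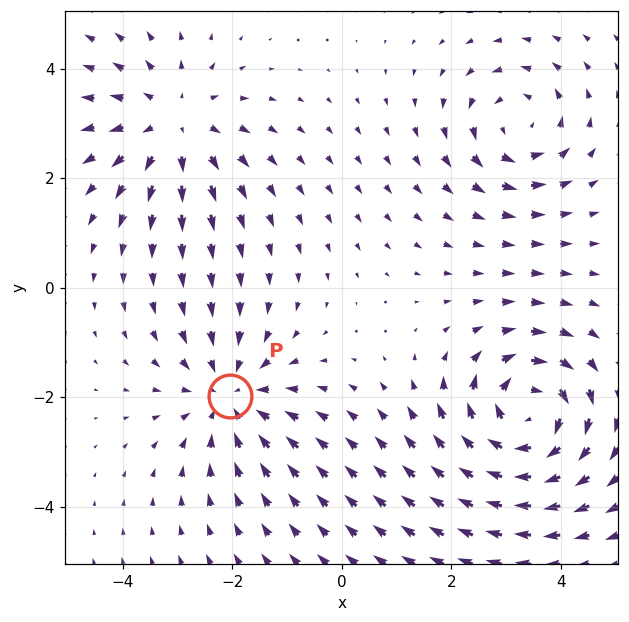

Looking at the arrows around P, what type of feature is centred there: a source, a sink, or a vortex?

At P (-2.0, -2.0) the arrows converge inward. Divergence about -3, curl ≈0 — negative divergence with near-zero curl is a sink.

sink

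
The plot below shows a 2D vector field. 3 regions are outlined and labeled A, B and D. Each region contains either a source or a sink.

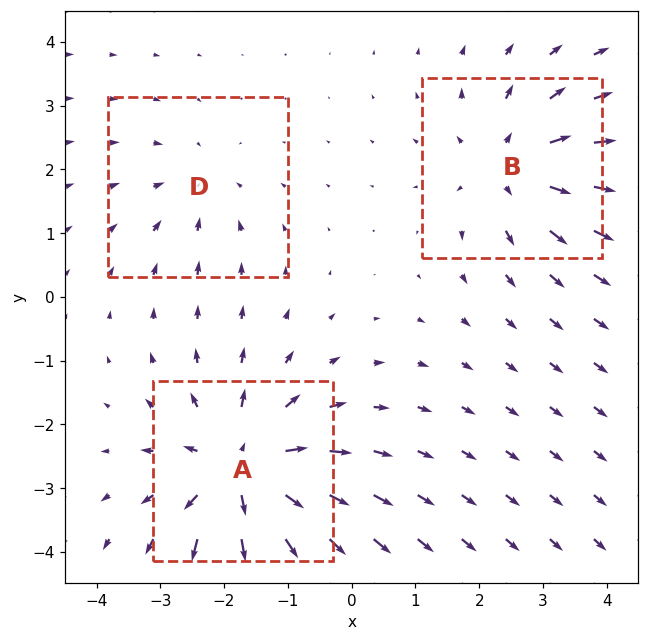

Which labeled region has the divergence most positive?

A

Divergence at each region's feature centre — A: about +5, B: about +4, D: about -2. Region A is most positive.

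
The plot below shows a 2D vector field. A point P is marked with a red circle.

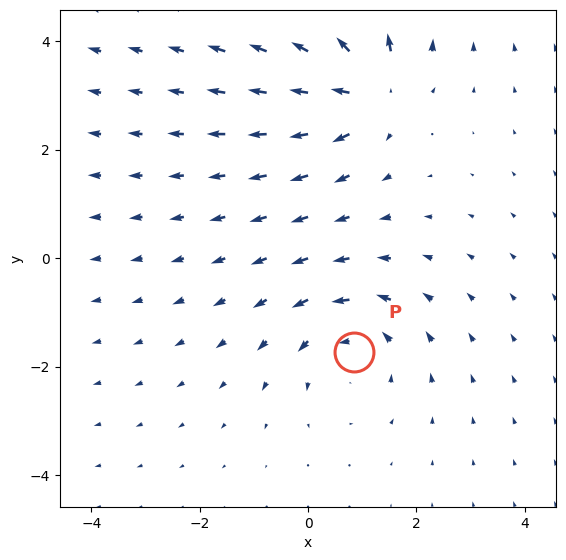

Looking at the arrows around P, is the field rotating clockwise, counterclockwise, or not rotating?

Near P at (0.8, -1.7) the arrows circulate counterclockwise. The curl (z-component) there is about +3; positive curl means counterclockwise rotation.

counterclockwise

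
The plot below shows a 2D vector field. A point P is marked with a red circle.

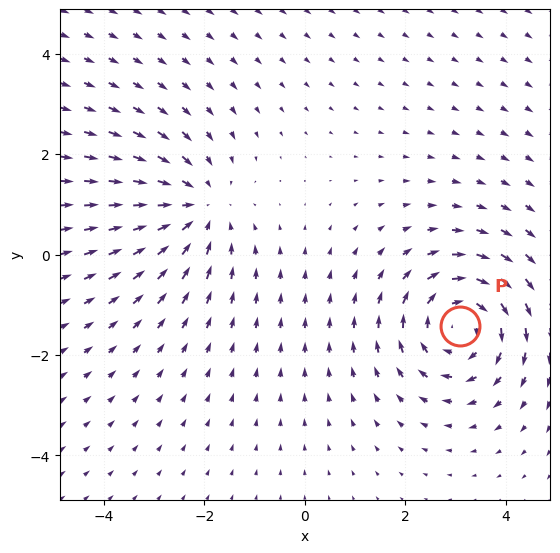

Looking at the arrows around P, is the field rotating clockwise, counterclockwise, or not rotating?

Near P at (3.1, -1.4) the arrows circulate clockwise. The curl (z-component) there is about -4; negative curl means clockwise rotation.

clockwise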